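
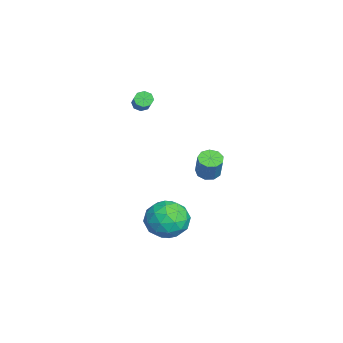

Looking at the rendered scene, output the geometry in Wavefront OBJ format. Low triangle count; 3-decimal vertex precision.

v -0.197 1.596 -2.086
v 0.632 2.062 -2.833
v 0.948 0.038 -1.787
v 1.777 0.504 -2.534
v 1.568 1.024 -1.463
v 0.86 1.987 -1.647
v 0.72 0.113 -2.973
v 0.012 1.076 -3.157
v 1.198 1.145 -3.381
v 1.723 1.709 -2.448
v -0.143 0.391 -2.172
v 0.382 0.955 -1.239
v 0.117 1.966 -2.485
v 1.463 0.134 -2.135
v 1.34 0.44 -1.505
v 1.827 0.714 -1.944
v 0.251 1.922 -1.789
v 0.739 2.196 -2.228
v 1.289 1.586 -1.423
v 0.841 -0.096 -2.392
v 1.329 0.178 -2.831
v -0.247 1.386 -2.676
v 0.24 1.66 -3.115
v 0.291 0.514 -3.197
v 0.937 1.701 -3.247
v 1.61 0.785 -3.071
v 0.989 0.555 -3.329
v 0.573 1.121 -3.437
v 1.245 2.032 -2.698
v 1.918 1.116 -2.523
v 1.795 1.422 -1.893
v 1.38 1.988 -2.002
v 1.578 1.493 -3.021
v -0.338 0.984 -2.097
v 0.335 0.068 -1.922
v 0.2 0.112 -2.618
v -0.215 0.678 -2.727
v -0.03 1.315 -1.549
v 0.643 0.399 -1.373
v 1.007 0.979 -1.183
v 0.591 1.545 -1.291
v 0.002 0.607 -1.599
v -3.558 -0.155 3.421
v -3.244 -0.19 3.034
v -2.148 -0.061 3.912
v -2.462 -0.025 4.299
v -3.345 0.171 3.108
v -2.249 0.301 3.985
v -3.572 0.342 3.365
v -2.476 0.471 4.242
v -3.79 0.221 3.655
v -2.694 0.351 4.533
v -3.872 -0.119 3.808
v -2.776 0.01 4.686
v -3.771 -0.481 3.735
v -2.675 -0.351 4.612
v -3.544 -0.651 3.478
v -2.448 -0.522 4.355
v -3.326 -0.531 3.187
v -2.23 -0.401 4.065
v 1.791 2.987 1.662
v 2.333 2.813 1.416
v 2.911 2.9 2.633
v 2.369 3.073 2.878
v 2.297 3.235 1.403
v 2.875 3.322 2.62
v 2.024 3.541 1.511
v 2.602 3.628 2.728
v 1.642 3.588 1.69
v 2.22 3.674 2.906
v 1.329 3.353 1.855
v 1.908 3.44 3.072
v 1.233 2.947 1.93
v 1.812 3.033 3.146
v 1.398 2.559 1.879
v 1.976 2.646 3.096
v 1.746 2.372 1.727
v 2.325 2.458 2.943
v 2.116 2.472 1.544
v 2.694 2.559 2.761
f 1 38 17
f 38 12 41
f 17 41 6
f 38 41 17
f 1 17 13
f 17 6 18
f 13 18 2
f 17 18 13
f 1 13 22
f 13 2 23
f 22 23 8
f 13 23 22
f 1 22 34
f 22 8 37
f 34 37 11
f 22 37 34
f 1 34 38
f 34 11 42
f 38 42 12
f 34 42 38
f 2 18 29
f 18 6 32
f 29 32 10
f 18 32 29
f 6 41 19
f 41 12 40
f 19 40 5
f 41 40 19
f 12 42 39
f 42 11 35
f 39 35 3
f 42 35 39
f 11 37 36
f 37 8 24
f 36 24 7
f 37 24 36
f 8 23 28
f 23 2 25
f 28 25 9
f 23 25 28
f 4 30 16
f 30 10 31
f 16 31 5
f 30 31 16
f 4 16 14
f 16 5 15
f 14 15 3
f 16 15 14
f 4 14 21
f 14 3 20
f 21 20 7
f 14 20 21
f 4 21 26
f 21 7 27
f 26 27 9
f 21 27 26
f 4 26 30
f 26 9 33
f 30 33 10
f 26 33 30
f 5 31 19
f 31 10 32
f 19 32 6
f 31 32 19
f 3 15 39
f 15 5 40
f 39 40 12
f 15 40 39
f 7 20 36
f 20 3 35
f 36 35 11
f 20 35 36
f 9 27 28
f 27 7 24
f 28 24 8
f 27 24 28
f 10 33 29
f 33 9 25
f 29 25 2
f 33 25 29
f 44 43 47
f 44 47 45
f 45 47 48
f 45 48 46
f 47 43 49
f 47 49 48
f 48 49 50
f 48 50 46
f 49 43 51
f 49 51 50
f 50 51 52
f 50 52 46
f 51 43 53
f 51 53 52
f 52 53 54
f 52 54 46
f 53 43 55
f 53 55 54
f 54 55 56
f 54 56 46
f 55 43 57
f 55 57 56
f 56 57 58
f 56 58 46
f 57 43 59
f 57 59 58
f 58 59 60
f 58 60 46
f 59 43 44
f 59 44 60
f 60 44 45
f 60 45 46
f 62 61 65
f 62 65 63
f 63 65 66
f 63 66 64
f 65 61 67
f 65 67 66
f 66 67 68
f 66 68 64
f 67 61 69
f 67 69 68
f 68 69 70
f 68 70 64
f 69 61 71
f 69 71 70
f 70 71 72
f 70 72 64
f 71 61 73
f 71 73 72
f 72 73 74
f 72 74 64
f 73 61 75
f 73 75 74
f 74 75 76
f 74 76 64
f 75 61 77
f 75 77 76
f 76 77 78
f 76 78 64
f 77 61 79
f 77 79 78
f 78 79 80
f 78 80 64
f 79 61 62
f 79 62 80
f 80 62 63
f 80 63 64



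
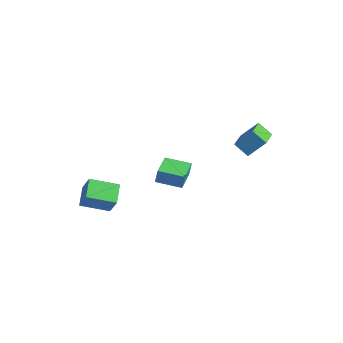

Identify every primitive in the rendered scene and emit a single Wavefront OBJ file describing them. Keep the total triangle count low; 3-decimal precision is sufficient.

v -0.383 0.394 -1.711
v -0.3 0.53 -0.764
v 0.972 1.319 -1.963
v 1.055 1.456 -1.016
v 0.685 -1.136 -1.584
v 0.768 -0.999 -0.637
v 2.04 -0.21 -1.836
v 2.123 -0.074 -0.889
v 3.482 2.61 1.461
v 4.124 3.454 2.551
v 2.379 4.19 0.888
v 3.021 5.034 1.977
v 4.319 2.926 0.723
v 4.961 3.77 1.812
v 3.216 4.506 0.149
v 3.858 5.35 1.239
v -2.34 -4.492 -3.743
v -1.541 -4.61 -2.456
v -3.229 -3.499 -3.1
v -2.43 -3.617 -1.812
v -1.19 -3.083 -4.328
v -0.391 -3.201 -3.04
v -2.079 -2.09 -3.684
v -1.28 -2.208 -2.397
f 2 4 1
f 5 2 1
f 1 4 3
f 3 5 1
f 2 8 4
f 6 2 5
f 6 8 2
f 4 8 3
f 7 5 3
f 3 8 7
f 7 6 5
f 8 6 7
f 10 12 9
f 13 10 9
f 9 12 11
f 11 13 9
f 10 16 12
f 14 10 13
f 14 16 10
f 12 16 11
f 15 13 11
f 11 16 15
f 15 14 13
f 16 14 15
f 18 20 17
f 21 18 17
f 17 20 19
f 19 21 17
f 18 24 20
f 22 18 21
f 22 24 18
f 20 24 19
f 23 21 19
f 19 24 23
f 23 22 21
f 24 22 23



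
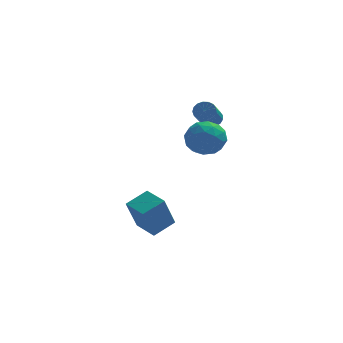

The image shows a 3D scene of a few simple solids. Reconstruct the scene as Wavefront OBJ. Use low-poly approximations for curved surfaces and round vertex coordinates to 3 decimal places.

v 0.514 1.601 3.272
v 1.479 1.915 3.647
v 1.141 -0.015 3.013
v 2.106 0.299 3.388
v 1.261 0.227 4.062
v 0.874 1.225 4.222
v 1.746 0.675 2.438
v 1.359 1.673 2.598
v 2.241 1.343 3.132
v 1.942 1.066 4.135
v 0.678 0.834 2.525
v 0.379 0.557 3.528
v 0.941 1.9 3.482
v 1.679 0 3.178
v 1.182 -0.042 3.574
v 1.75 0.142 3.794
v 0.585 1.494 3.82
v 1.153 1.679 4.04
v 1.025 0.687 4.284
v 1.467 0.221 2.62
v 2.035 0.406 2.84
v 0.87 1.758 2.866
v 1.438 1.942 3.086
v 1.595 1.213 2.376
v 1.957 1.748 3.4
v 2.326 0.799 3.248
v 2.114 1.019 2.69
v 1.886 1.606 2.784
v 1.781 1.586 3.99
v 2.149 0.636 3.838
v 1.653 0.593 4.233
v 1.425 1.18 4.327
v 2.229 1.249 3.687
v 0.471 1.264 2.822
v 0.839 0.314 2.67
v 1.195 0.72 2.333
v 0.967 1.307 2.427
v 0.294 1.101 3.412
v 0.663 0.152 3.26
v 0.734 0.294 3.876
v 0.506 0.881 3.97
v 0.391 0.651 2.973
v 1.625 3.79 3.39
v 1.82 4.111 3.845
v 1.471 2.851 4.884
v 1.275 2.53 4.43
v 1.546 4.175 3.83
v 1.197 2.915 4.87
v 1.289 4.151 3.715
v 0.94 2.891 4.754
v 1.109 4.044 3.525
v 0.76 2.784 4.564
v 1.048 3.879 3.304
v 0.699 2.619 4.344
v 1.118 3.693 3.103
v 0.769 2.434 4.143
v 1.305 3.53 2.968
v 0.955 2.27 4.007
v 1.564 3.426 2.93
v 1.215 2.167 3.969
v 1.838 3.406 2.997
v 1.489 2.146 4.036
v 2.063 3.473 3.154
v 1.713 2.214 4.193
v 2.187 3.613 3.365
v 1.838 2.353 4.404
v 2.182 3.794 3.582
v 1.833 2.534 4.622
v 2.05 3.973 3.756
v 1.701 2.714 4.795
v -1.981 1.84 -3.046
v -2.49 1.233 -1.254
v -0.967 2.556 -2.515
v -1.477 1.949 -0.723
v -1.143 0.751 -3.177
v -1.653 0.144 -1.385
v -0.13 1.467 -2.646
v -0.639 0.86 -0.854
f 1 38 17
f 38 12 41
f 17 41 6
f 38 41 17
f 1 17 13
f 17 6 18
f 13 18 2
f 17 18 13
f 1 13 22
f 13 2 23
f 22 23 8
f 13 23 22
f 1 22 34
f 22 8 37
f 34 37 11
f 22 37 34
f 1 34 38
f 34 11 42
f 38 42 12
f 34 42 38
f 2 18 29
f 18 6 32
f 29 32 10
f 18 32 29
f 6 41 19
f 41 12 40
f 19 40 5
f 41 40 19
f 12 42 39
f 42 11 35
f 39 35 3
f 42 35 39
f 11 37 36
f 37 8 24
f 36 24 7
f 37 24 36
f 8 23 28
f 23 2 25
f 28 25 9
f 23 25 28
f 4 30 16
f 30 10 31
f 16 31 5
f 30 31 16
f 4 16 14
f 16 5 15
f 14 15 3
f 16 15 14
f 4 14 21
f 14 3 20
f 21 20 7
f 14 20 21
f 4 21 26
f 21 7 27
f 26 27 9
f 21 27 26
f 4 26 30
f 26 9 33
f 30 33 10
f 26 33 30
f 5 31 19
f 31 10 32
f 19 32 6
f 31 32 19
f 3 15 39
f 15 5 40
f 39 40 12
f 15 40 39
f 7 20 36
f 20 3 35
f 36 35 11
f 20 35 36
f 9 27 28
f 27 7 24
f 28 24 8
f 27 24 28
f 10 33 29
f 33 9 25
f 29 25 2
f 33 25 29
f 44 43 47
f 44 47 45
f 45 47 48
f 45 48 46
f 47 43 49
f 47 49 48
f 48 49 50
f 48 50 46
f 49 43 51
f 49 51 50
f 50 51 52
f 50 52 46
f 51 43 53
f 51 53 52
f 52 53 54
f 52 54 46
f 53 43 55
f 53 55 54
f 54 55 56
f 54 56 46
f 55 43 57
f 55 57 56
f 56 57 58
f 56 58 46
f 57 43 59
f 57 59 58
f 58 59 60
f 58 60 46
f 59 43 61
f 59 61 60
f 60 61 62
f 60 62 46
f 61 43 63
f 61 63 62
f 62 63 64
f 62 64 46
f 63 43 65
f 63 65 64
f 64 65 66
f 64 66 46
f 65 43 67
f 65 67 66
f 66 67 68
f 66 68 46
f 67 43 69
f 67 69 68
f 68 69 70
f 68 70 46
f 69 43 44
f 69 44 70
f 70 44 45
f 70 45 46
f 72 74 71
f 75 72 71
f 71 74 73
f 73 75 71
f 72 78 74
f 76 72 75
f 76 78 72
f 74 78 73
f 77 75 73
f 73 78 77
f 77 76 75
f 78 76 77



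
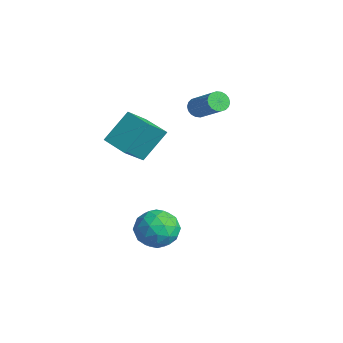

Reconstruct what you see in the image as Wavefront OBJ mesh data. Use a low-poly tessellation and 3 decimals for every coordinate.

v 1.504 -1.049 -1.58
v 2.159 -0.244 -2.261
v 2.341 -2.576 -2.579
v 2.996 -1.771 -3.26
v 3.252 -1.916 -2.055
v 2.734 -0.972 -1.437
v 1.766 -1.848 -3.403
v 1.248 -0.904 -2.785
v 2.32 -0.738 -3.387
v 3.239 -0.78 -2.554
v 1.261 -2.04 -2.286
v 2.18 -2.082 -1.453
v 1.758 -0.513 -1.833
v 2.742 -2.307 -3.007
v 2.892 -2.392 -2.299
v 3.277 -1.919 -2.699
v 2.096 -0.94 -1.348
v 2.481 -0.467 -1.749
v 3.123 -1.45 -1.628
v 2.019 -2.353 -3.091
v 2.404 -1.88 -3.492
v 1.223 -0.901 -2.141
v 1.608 -0.428 -2.541
v 1.377 -1.37 -3.212
v 2.238 -0.33 -2.895
v 2.73 -1.227 -3.483
v 2.007 -1.272 -3.566
v 1.702 -0.718 -3.203
v 2.777 -0.355 -2.405
v 3.269 -1.252 -2.993
v 3.42 -1.337 -2.284
v 3.116 -0.782 -1.921
v 2.872 -0.645 -3.068
v 1.231 -1.568 -1.847
v 1.723 -2.465 -2.435
v 1.384 -2.038 -2.919
v 1.08 -1.483 -2.556
v 1.77 -1.593 -1.357
v 2.262 -2.49 -1.945
v 2.798 -2.102 -1.637
v 2.493 -1.548 -1.274
v 1.628 -2.175 -1.772
v -1.652 3.018 2.991
v -1.305 3.221 2.494
v 0.42 3.446 3.791
v 0.072 3.242 4.289
v -1.414 3.463 2.598
v 0.31 3.687 3.895
v -1.571 3.616 2.78
v 0.154 3.841 4.077
v -1.744 3.651 3.003
v -0.019 3.875 4.301
v -1.899 3.561 3.225
v -0.174 3.785 4.522
v -2.005 3.362 3.4
v -0.28 3.587 4.697
v -2.041 3.096 3.494
v -0.316 3.32 4.791
v -2 2.814 3.489
v -0.275 3.039 4.786
v -1.89 2.573 3.385
v -0.166 2.797 4.682
v -1.734 2.419 3.203
v -0.009 2.644 4.5
v -1.561 2.385 2.979
v 0.164 2.609 4.277
v -1.406 2.475 2.758
v 0.319 2.699 4.055
v -1.3 2.673 2.583
v 0.425 2.898 3.88
v -1.264 2.94 2.489
v 0.461 3.164 3.786
v -1.012 -1.619 1.742
v -0.501 -2.892 2.939
v -1.143 -0.218 3.288
v -0.632 -1.491 4.484
v 0.492 -1.229 1.516
v 1.003 -2.502 2.712
v 0.361 0.172 3.061
v 0.872 -1.101 4.258
f 1 38 17
f 38 12 41
f 17 41 6
f 38 41 17
f 1 17 13
f 17 6 18
f 13 18 2
f 17 18 13
f 1 13 22
f 13 2 23
f 22 23 8
f 13 23 22
f 1 22 34
f 22 8 37
f 34 37 11
f 22 37 34
f 1 34 38
f 34 11 42
f 38 42 12
f 34 42 38
f 2 18 29
f 18 6 32
f 29 32 10
f 18 32 29
f 6 41 19
f 41 12 40
f 19 40 5
f 41 40 19
f 12 42 39
f 42 11 35
f 39 35 3
f 42 35 39
f 11 37 36
f 37 8 24
f 36 24 7
f 37 24 36
f 8 23 28
f 23 2 25
f 28 25 9
f 23 25 28
f 4 30 16
f 30 10 31
f 16 31 5
f 30 31 16
f 4 16 14
f 16 5 15
f 14 15 3
f 16 15 14
f 4 14 21
f 14 3 20
f 21 20 7
f 14 20 21
f 4 21 26
f 21 7 27
f 26 27 9
f 21 27 26
f 4 26 30
f 26 9 33
f 30 33 10
f 26 33 30
f 5 31 19
f 31 10 32
f 19 32 6
f 31 32 19
f 3 15 39
f 15 5 40
f 39 40 12
f 15 40 39
f 7 20 36
f 20 3 35
f 36 35 11
f 20 35 36
f 9 27 28
f 27 7 24
f 28 24 8
f 27 24 28
f 10 33 29
f 33 9 25
f 29 25 2
f 33 25 29
f 44 43 47
f 44 47 45
f 45 47 48
f 45 48 46
f 47 43 49
f 47 49 48
f 48 49 50
f 48 50 46
f 49 43 51
f 49 51 50
f 50 51 52
f 50 52 46
f 51 43 53
f 51 53 52
f 52 53 54
f 52 54 46
f 53 43 55
f 53 55 54
f 54 55 56
f 54 56 46
f 55 43 57
f 55 57 56
f 56 57 58
f 56 58 46
f 57 43 59
f 57 59 58
f 58 59 60
f 58 60 46
f 59 43 61
f 59 61 60
f 60 61 62
f 60 62 46
f 61 43 63
f 61 63 62
f 62 63 64
f 62 64 46
f 63 43 65
f 63 65 64
f 64 65 66
f 64 66 46
f 65 43 67
f 65 67 66
f 66 67 68
f 66 68 46
f 67 43 69
f 67 69 68
f 68 69 70
f 68 70 46
f 69 43 71
f 69 71 70
f 70 71 72
f 70 72 46
f 71 43 44
f 71 44 72
f 72 44 45
f 72 45 46
f 74 76 73
f 77 74 73
f 73 76 75
f 75 77 73
f 74 80 76
f 78 74 77
f 78 80 74
f 76 80 75
f 79 77 75
f 75 80 79
f 79 78 77
f 80 78 79



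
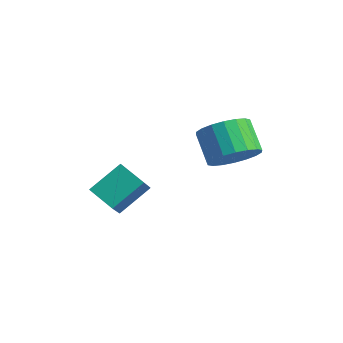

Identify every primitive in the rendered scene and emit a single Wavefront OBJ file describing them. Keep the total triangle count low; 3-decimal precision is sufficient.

v 1.607 2.689 1.126
v 2.182 2.655 1.779
v 1.307 2.977 2.566
v 0.733 3.011 1.914
v 2.209 3.022 1.659
v 1.334 3.344 2.446
v 2.117 3.323 1.434
v 1.243 3.645 2.221
v 1.924 3.499 1.148
v 1.05 3.821 1.935
v 1.669 3.514 0.857
v 0.794 3.836 1.644
v 1.401 3.366 0.62
v 0.526 3.688 1.407
v 1.174 3.083 0.483
v 0.299 3.405 1.27
v 1.033 2.723 0.474
v 0.158 3.045 1.261
v 1.006 2.356 0.594
v 0.131 2.678 1.381
v 1.097 2.055 0.819
v 0.223 2.377 1.606
v 1.29 1.879 1.105
v 0.416 2.201 1.892
v 1.546 1.864 1.396
v 0.671 2.186 2.183
v 1.814 2.012 1.633
v 0.939 2.334 2.42
v 2.041 2.295 1.77
v 1.166 2.617 2.557
v -2.374 0.267 -1.307
v -2.168 1.381 -0.519
v -2.849 0.948 -2.145
v -2.643 2.062 -1.357
v -1.417 0.398 -1.743
v -1.211 1.512 -0.955
v -1.892 1.079 -2.581
v -1.686 2.193 -1.793
f 2 1 5
f 2 5 3
f 3 5 6
f 3 6 4
f 5 1 7
f 5 7 6
f 6 7 8
f 6 8 4
f 7 1 9
f 7 9 8
f 8 9 10
f 8 10 4
f 9 1 11
f 9 11 10
f 10 11 12
f 10 12 4
f 11 1 13
f 11 13 12
f 12 13 14
f 12 14 4
f 13 1 15
f 13 15 14
f 14 15 16
f 14 16 4
f 15 1 17
f 15 17 16
f 16 17 18
f 16 18 4
f 17 1 19
f 17 19 18
f 18 19 20
f 18 20 4
f 19 1 21
f 19 21 20
f 20 21 22
f 20 22 4
f 21 1 23
f 21 23 22
f 22 23 24
f 22 24 4
f 23 1 25
f 23 25 24
f 24 25 26
f 24 26 4
f 25 1 27
f 25 27 26
f 26 27 28
f 26 28 4
f 27 1 29
f 27 29 28
f 28 29 30
f 28 30 4
f 29 1 2
f 29 2 30
f 30 2 3
f 30 3 4
f 32 34 31
f 35 32 31
f 31 34 33
f 33 35 31
f 32 38 34
f 36 32 35
f 36 38 32
f 34 38 33
f 37 35 33
f 33 38 37
f 37 36 35
f 38 36 37



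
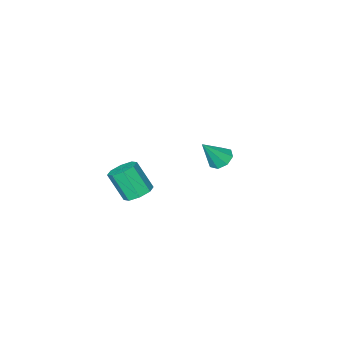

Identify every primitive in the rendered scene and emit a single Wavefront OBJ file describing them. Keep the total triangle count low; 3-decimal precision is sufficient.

v 3.493 2.957 -1.058
v 4.317 2.673 -1.435
v 4.752 1.659 0.281
v 3.927 1.943 0.658
v 4.377 3.303 -1.078
v 4.812 2.289 0.638
v 3.919 3.731 -0.709
v 4.354 2.717 1.007
v 3.211 3.705 -0.544
v 3.646 2.691 1.171
v 2.668 3.241 -0.681
v 3.103 2.227 1.035
v 2.608 2.611 -1.038
v 3.043 1.597 0.678
v 3.066 2.183 -1.407
v 3.501 1.169 0.309
v 3.774 2.209 -1.571
v 4.209 1.195 0.144
v -4.249 0.27 -2.892
v -3.842 -0.423 -3.295
v -3.031 0.03 -1.248
v -3.537 0.178 -3.434
v -3.649 0.834 -3.255
v -4.113 1.159 -2.863
v -4.657 0.964 -2.488
v -4.962 0.362 -2.35
v -4.85 -0.293 -2.529
v -4.386 -0.619 -2.92
f 2 1 5
f 2 5 3
f 3 5 6
f 3 6 4
f 5 1 7
f 5 7 6
f 6 7 8
f 6 8 4
f 7 1 9
f 7 9 8
f 8 9 10
f 8 10 4
f 9 1 11
f 9 11 10
f 10 11 12
f 10 12 4
f 11 1 13
f 11 13 12
f 12 13 14
f 12 14 4
f 13 1 15
f 13 15 14
f 14 15 16
f 14 16 4
f 15 1 17
f 15 17 16
f 16 17 18
f 16 18 4
f 17 1 2
f 17 2 18
f 18 2 3
f 18 3 4
f 20 19 22
f 20 22 21
f 22 19 23
f 22 23 21
f 23 19 24
f 23 24 21
f 24 19 25
f 24 25 21
f 25 19 26
f 25 26 21
f 26 19 27
f 26 27 21
f 27 19 28
f 27 28 21
f 28 19 20
f 28 20 21



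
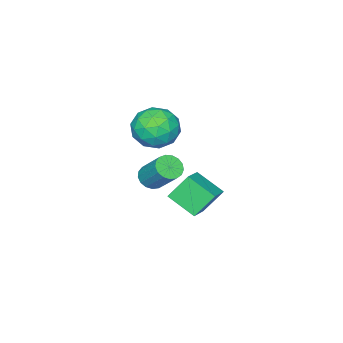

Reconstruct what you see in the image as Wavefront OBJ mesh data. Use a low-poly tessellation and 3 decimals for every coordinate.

v 1.988 0.833 0.059
v 3.143 1.3 0.579
v 1.789 2.178 -0.706
v 2.944 2.645 -0.186
v 2.716 0.295 -1.074
v 3.871 0.762 -0.554
v 2.517 1.64 -1.839
v 3.672 2.107 -1.319
v 1.053 -2.66 -2.315
v 1.46 -2.268 -2.746
v 1.673 -1.007 -1.395
v 1.267 -1.4 -0.965
v 1.145 -2.153 -2.803
v 1.358 -0.892 -1.452
v 0.81 -2.154 -2.749
v 1.023 -0.893 -1.398
v 0.53 -2.271 -2.596
v 0.743 -1.011 -1.245
v 0.37 -2.477 -2.378
v 0.584 -1.217 -1.027
v 0.367 -2.726 -2.146
v 0.58 -1.465 -0.795
v 0.521 -2.959 -1.953
v 0.734 -1.698 -0.602
v 0.797 -3.124 -1.843
v 1.01 -1.863 -0.492
v 1.132 -3.182 -1.841
v 1.345 -1.922 -0.49
v 1.448 -3.121 -1.948
v 1.662 -1.861 -0.597
v 1.675 -2.955 -2.139
v 1.888 -1.694 -0.788
v 1.759 -2.721 -2.37
v 1.972 -1.46 -1.019
v 1.681 -2.473 -2.589
v 1.894 -1.212 -1.238
v -1.001 -3.139 0.713
v -0.574 -2.535 -0.297
v -0.206 -4.865 0.017
v 0.221 -4.261 -0.993
v 0.72 -4.031 0.131
v 0.229 -2.964 0.561
v -1.009 -4.436 -0.841
v -1.5 -3.369 -0.411
v -0.58 -3.337 -1.257
v 0.489 -3.087 -0.657
v -1.269 -4.313 0.377
v -0.2 -4.063 0.977
v -0.857 -2.685 0.269
v 0.077 -4.715 -0.549
v 0.371 -4.58 0.111
v 0.622 -4.225 -0.482
v -0.385 -2.938 0.774
v -0.135 -2.583 0.18
v 0.627 -3.462 0.431
v -0.645 -4.817 -0.46
v -0.395 -4.462 -1.054
v -1.402 -3.175 0.202
v -1.151 -2.82 -0.391
v -1.407 -3.938 -0.711
v -0.61 -2.802 -0.889
v -0.143 -3.816 -1.298
v -0.865 -3.919 -1.209
v -1.154 -3.292 -0.956
v 0.018 -2.655 -0.536
v 0.486 -3.67 -0.945
v 0.78 -3.534 -0.285
v 0.491 -2.907 -0.032
v 0.015 -3.126 -1.1
v -1.266 -3.73 0.665
v -0.798 -4.745 0.256
v -1.271 -4.493 -0.248
v -1.56 -3.866 0.005
v -0.637 -3.584 1.018
v -0.17 -4.598 0.609
v 0.374 -4.108 0.676
v 0.085 -3.481 0.929
v -0.795 -4.274 0.82
f 2 4 1
f 5 2 1
f 1 4 3
f 3 5 1
f 2 8 4
f 6 2 5
f 6 8 2
f 4 8 3
f 7 5 3
f 3 8 7
f 7 6 5
f 8 6 7
f 10 9 13
f 10 13 11
f 11 13 14
f 11 14 12
f 13 9 15
f 13 15 14
f 14 15 16
f 14 16 12
f 15 9 17
f 15 17 16
f 16 17 18
f 16 18 12
f 17 9 19
f 17 19 18
f 18 19 20
f 18 20 12
f 19 9 21
f 19 21 20
f 20 21 22
f 20 22 12
f 21 9 23
f 21 23 22
f 22 23 24
f 22 24 12
f 23 9 25
f 23 25 24
f 24 25 26
f 24 26 12
f 25 9 27
f 25 27 26
f 26 27 28
f 26 28 12
f 27 9 29
f 27 29 28
f 28 29 30
f 28 30 12
f 29 9 31
f 29 31 30
f 30 31 32
f 30 32 12
f 31 9 33
f 31 33 32
f 32 33 34
f 32 34 12
f 33 9 35
f 33 35 34
f 34 35 36
f 34 36 12
f 35 9 10
f 35 10 36
f 36 10 11
f 36 11 12
f 37 74 53
f 74 48 77
f 53 77 42
f 74 77 53
f 37 53 49
f 53 42 54
f 49 54 38
f 53 54 49
f 37 49 58
f 49 38 59
f 58 59 44
f 49 59 58
f 37 58 70
f 58 44 73
f 70 73 47
f 58 73 70
f 37 70 74
f 70 47 78
f 74 78 48
f 70 78 74
f 38 54 65
f 54 42 68
f 65 68 46
f 54 68 65
f 42 77 55
f 77 48 76
f 55 76 41
f 77 76 55
f 48 78 75
f 78 47 71
f 75 71 39
f 78 71 75
f 47 73 72
f 73 44 60
f 72 60 43
f 73 60 72
f 44 59 64
f 59 38 61
f 64 61 45
f 59 61 64
f 40 66 52
f 66 46 67
f 52 67 41
f 66 67 52
f 40 52 50
f 52 41 51
f 50 51 39
f 52 51 50
f 40 50 57
f 50 39 56
f 57 56 43
f 50 56 57
f 40 57 62
f 57 43 63
f 62 63 45
f 57 63 62
f 40 62 66
f 62 45 69
f 66 69 46
f 62 69 66
f 41 67 55
f 67 46 68
f 55 68 42
f 67 68 55
f 39 51 75
f 51 41 76
f 75 76 48
f 51 76 75
f 43 56 72
f 56 39 71
f 72 71 47
f 56 71 72
f 45 63 64
f 63 43 60
f 64 60 44
f 63 60 64
f 46 69 65
f 69 45 61
f 65 61 38
f 69 61 65



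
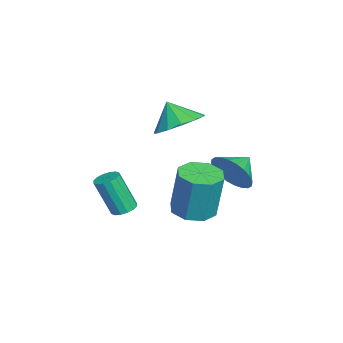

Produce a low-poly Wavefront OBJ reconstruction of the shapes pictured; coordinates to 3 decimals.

v -1.727 0.046 1.843
v -1.041 -0.753 1.723
v -2.153 -0.466 2.817
v -0.765 -0.343 2.058
v -0.795 0.19 2.325
v -1.121 0.678 2.439
v -1.639 0.965 2.363
v -2.185 0.96 2.122
v -2.587 0.664 1.792
v -2.715 0.173 1.479
v -2.53 -0.359 1.28
v -2.09 -0.763 1.261
v -1.535 -0.91 1.426
v -0.562 0.616 -2.062
v 0.233 1.041 -2.184
v 0.397 1.329 -0.121
v -0.398 0.904 0.002
v -0.308 1.478 -2.202
v -0.145 1.767 -0.139
v -0.998 1.41 -2.138
v -0.835 1.699 -0.075
v -1.433 0.877 -2.029
v -1.269 1.166 0.034
v -1.357 0.191 -1.939
v -1.193 0.479 0.124
v -0.815 -0.247 -1.921
v -0.652 0.042 0.142
v -0.125 -0.179 -1.985
v 0.038 0.11 0.078
v 0.309 0.354 -2.094
v 0.473 0.643 -0.031
v -2.706 1.986 -1.313
v -2.147 2.189 -0.509
v -3.534 2.654 -0.907
v -2.037 2.474 -0.753
v -2.028 2.684 -1.081
v -2.123 2.788 -1.445
v -2.307 2.77 -1.789
v -2.551 2.632 -2.061
v -2.819 2.396 -2.218
v -3.069 2.098 -2.238
v -3.264 1.782 -2.117
v -3.375 1.498 -1.874
v -3.383 1.288 -1.546
v -3.288 1.184 -1.182
v -3.105 1.202 -0.838
v -2.86 1.339 -0.566
v -2.593 1.575 -0.409
v -2.342 1.874 -0.389
v 2.141 -1.736 -0.401
v 2.612 -1.569 -0.301
v 2.511 -2.197 1.222
v 2.039 -2.364 1.121
v 2.452 -1.371 -0.23
v 2.351 -1.999 1.293
v 2.21 -1.27 -0.205
v 2.108 -1.899 1.318
v 1.948 -1.295 -0.232
v 1.847 -1.923 1.29
v 1.738 -1.438 -0.305
v 1.637 -2.066 1.218
v 1.636 -1.66 -0.404
v 1.535 -2.288 1.119
v 1.669 -1.903 -0.502
v 1.568 -2.531 1.021
v 1.829 -2.101 -0.573
v 1.728 -2.729 0.95
v 2.072 -2.201 -0.598
v 1.97 -2.83 0.925
v 2.333 -2.177 -0.57
v 2.232 -2.805 0.952
v 2.543 -2.034 -0.498
v 2.442 -2.662 1.025
v 2.645 -1.812 -0.399
v 2.544 -2.44 1.124
f 2 1 4
f 2 4 3
f 4 1 5
f 4 5 3
f 5 1 6
f 5 6 3
f 6 1 7
f 6 7 3
f 7 1 8
f 7 8 3
f 8 1 9
f 8 9 3
f 9 1 10
f 9 10 3
f 10 1 11
f 10 11 3
f 11 1 12
f 11 12 3
f 12 1 13
f 12 13 3
f 13 1 2
f 13 2 3
f 15 14 18
f 15 18 16
f 16 18 19
f 16 19 17
f 18 14 20
f 18 20 19
f 19 20 21
f 19 21 17
f 20 14 22
f 20 22 21
f 21 22 23
f 21 23 17
f 22 14 24
f 22 24 23
f 23 24 25
f 23 25 17
f 24 14 26
f 24 26 25
f 25 26 27
f 25 27 17
f 26 14 28
f 26 28 27
f 27 28 29
f 27 29 17
f 28 14 30
f 28 30 29
f 29 30 31
f 29 31 17
f 30 14 15
f 30 15 31
f 31 15 16
f 31 16 17
f 33 32 35
f 33 35 34
f 35 32 36
f 35 36 34
f 36 32 37
f 36 37 34
f 37 32 38
f 37 38 34
f 38 32 39
f 38 39 34
f 39 32 40
f 39 40 34
f 40 32 41
f 40 41 34
f 41 32 42
f 41 42 34
f 42 32 43
f 42 43 34
f 43 32 44
f 43 44 34
f 44 32 45
f 44 45 34
f 45 32 46
f 45 46 34
f 46 32 47
f 46 47 34
f 47 32 48
f 47 48 34
f 48 32 49
f 48 49 34
f 49 32 33
f 49 33 34
f 51 50 54
f 51 54 52
f 52 54 55
f 52 55 53
f 54 50 56
f 54 56 55
f 55 56 57
f 55 57 53
f 56 50 58
f 56 58 57
f 57 58 59
f 57 59 53
f 58 50 60
f 58 60 59
f 59 60 61
f 59 61 53
f 60 50 62
f 60 62 61
f 61 62 63
f 61 63 53
f 62 50 64
f 62 64 63
f 63 64 65
f 63 65 53
f 64 50 66
f 64 66 65
f 65 66 67
f 65 67 53
f 66 50 68
f 66 68 67
f 67 68 69
f 67 69 53
f 68 50 70
f 68 70 69
f 69 70 71
f 69 71 53
f 70 50 72
f 70 72 71
f 71 72 73
f 71 73 53
f 72 50 74
f 72 74 73
f 73 74 75
f 73 75 53
f 74 50 51
f 74 51 75
f 75 51 52
f 75 52 53



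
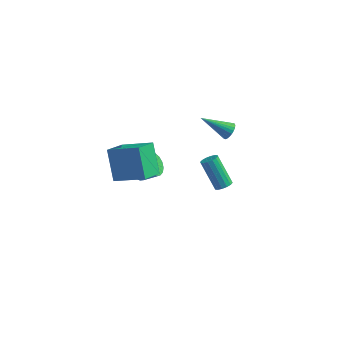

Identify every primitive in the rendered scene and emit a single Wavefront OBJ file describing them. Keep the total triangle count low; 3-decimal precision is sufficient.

v -3.981 -1.078 0.51
v -3.649 -0.716 -0.03
v -2.788 -0.58 0.59
v -3.119 -0.942 1.13
v -3.817 -0.466 0.148
v -2.955 -0.33 0.768
v -4.022 -0.356 0.409
v -3.16 -0.22 1.028
v -4.217 -0.412 0.693
v -3.356 -0.276 1.313
v -4.359 -0.621 0.935
v -3.497 -0.484 1.555
v -4.414 -0.934 1.08
v -3.552 -0.797 1.7
v -4.369 -1.28 1.094
v -3.508 -1.144 1.714
v -4.236 -1.58 0.975
v -3.374 -1.444 1.595
v -4.044 -1.765 0.749
v -3.183 -1.629 1.369
v -3.838 -1.793 0.468
v -2.976 -1.656 1.088
v -3.664 -1.657 0.197
v -2.803 -1.52 0.817
v -3.563 -1.388 -0.002
v -2.702 -1.252 0.618
v -3.558 -1.049 -0.084
v -2.696 -0.912 0.536
v -0.768 3.127 -4.035
v -0.335 3.326 -3.805
v -1.378 3.853 -2.295
v -1.812 3.653 -2.525
v -0.44 3.534 -3.95
v -1.483 4.06 -2.44
v -0.633 3.633 -4.118
v -1.676 4.159 -2.607
v -0.863 3.596 -4.264
v -1.906 4.122 -2.753
v -1.067 3.433 -4.348
v -2.11 3.959 -2.837
v -1.191 3.188 -4.349
v -2.235 3.715 -2.838
v -1.202 2.927 -4.265
v -2.245 3.454 -2.755
v -1.097 2.72 -4.12
v -2.14 3.246 -2.61
v -0.904 2.621 -3.953
v -1.947 3.147 -2.442
v -0.674 2.658 -3.807
v -1.717 3.184 -2.296
v -0.47 2.821 -3.723
v -1.513 3.347 -2.212
v -0.345 3.065 -3.722
v -1.389 3.592 -2.211
v -0.168 2.094 2.138
v 0.148 1.868 2.513
v -1.612 1.706 3.122
v 0.141 2.068 2.58
v 0.086 2.271 2.58
v -0.008 2.448 2.512
v -0.125 2.57 2.388
v -0.25 2.62 2.225
v -0.362 2.59 2.049
v -0.444 2.484 1.887
v -0.485 2.319 1.762
v -0.477 2.12 1.695
v -0.422 1.916 1.695
v -0.329 1.74 1.763
v -0.211 1.617 1.887
v -0.087 1.567 2.05
v 0.025 1.597 2.226
v 0.108 1.703 2.388
v -4.941 -2.814 3.526
v -3.235 -2.817 4.363
v -4.637 -1.628 2.911
v -2.931 -1.631 3.749
v -4.229 -3.749 2.071
v -2.523 -3.752 2.909
v -3.925 -2.563 1.457
v -2.219 -2.566 2.294
f 2 1 5
f 2 5 3
f 3 5 6
f 3 6 4
f 5 1 7
f 5 7 6
f 6 7 8
f 6 8 4
f 7 1 9
f 7 9 8
f 8 9 10
f 8 10 4
f 9 1 11
f 9 11 10
f 10 11 12
f 10 12 4
f 11 1 13
f 11 13 12
f 12 13 14
f 12 14 4
f 13 1 15
f 13 15 14
f 14 15 16
f 14 16 4
f 15 1 17
f 15 17 16
f 16 17 18
f 16 18 4
f 17 1 19
f 17 19 18
f 18 19 20
f 18 20 4
f 19 1 21
f 19 21 20
f 20 21 22
f 20 22 4
f 21 1 23
f 21 23 22
f 22 23 24
f 22 24 4
f 23 1 25
f 23 25 24
f 24 25 26
f 24 26 4
f 25 1 27
f 25 27 26
f 26 27 28
f 26 28 4
f 27 1 2
f 27 2 28
f 28 2 3
f 28 3 4
f 30 29 33
f 30 33 31
f 31 33 34
f 31 34 32
f 33 29 35
f 33 35 34
f 34 35 36
f 34 36 32
f 35 29 37
f 35 37 36
f 36 37 38
f 36 38 32
f 37 29 39
f 37 39 38
f 38 39 40
f 38 40 32
f 39 29 41
f 39 41 40
f 40 41 42
f 40 42 32
f 41 29 43
f 41 43 42
f 42 43 44
f 42 44 32
f 43 29 45
f 43 45 44
f 44 45 46
f 44 46 32
f 45 29 47
f 45 47 46
f 46 47 48
f 46 48 32
f 47 29 49
f 47 49 48
f 48 49 50
f 48 50 32
f 49 29 51
f 49 51 50
f 50 51 52
f 50 52 32
f 51 29 53
f 51 53 52
f 52 53 54
f 52 54 32
f 53 29 30
f 53 30 54
f 54 30 31
f 54 31 32
f 56 55 58
f 56 58 57
f 58 55 59
f 58 59 57
f 59 55 60
f 59 60 57
f 60 55 61
f 60 61 57
f 61 55 62
f 61 62 57
f 62 55 63
f 62 63 57
f 63 55 64
f 63 64 57
f 64 55 65
f 64 65 57
f 65 55 66
f 65 66 57
f 66 55 67
f 66 67 57
f 67 55 68
f 67 68 57
f 68 55 69
f 68 69 57
f 69 55 70
f 69 70 57
f 70 55 71
f 70 71 57
f 71 55 72
f 71 72 57
f 72 55 56
f 72 56 57
f 74 76 73
f 77 74 73
f 73 76 75
f 75 77 73
f 74 80 76
f 78 74 77
f 78 80 74
f 76 80 75
f 79 77 75
f 75 80 79
f 79 78 77
f 80 78 79



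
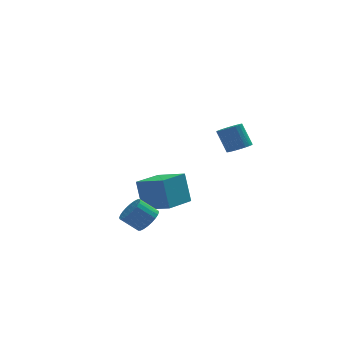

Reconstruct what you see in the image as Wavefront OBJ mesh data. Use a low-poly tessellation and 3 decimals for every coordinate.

v 2.146 -4.152 2.98
v 2.642 -3.673 2.966
v 2.19 -3.169 4.226
v 1.694 -3.648 4.24
v 2.441 -3.544 2.843
v 1.989 -3.04 4.102
v 2.195 -3.507 2.74
v 1.743 -3.003 3.999
v 1.941 -3.569 2.673
v 1.489 -3.065 3.933
v 1.719 -3.719 2.654
v 1.267 -3.215 3.913
v 1.562 -3.936 2.684
v 1.11 -3.432 3.943
v 1.493 -4.185 2.759
v 1.041 -3.681 4.019
v 1.524 -4.429 2.868
v 1.072 -3.925 4.128
v 1.65 -4.631 2.994
v 1.198 -4.127 4.254
v 1.851 -4.76 3.118
v 1.399 -4.256 4.377
v 2.097 -4.797 3.221
v 1.645 -4.293 4.48
v 2.351 -4.735 3.287
v 1.899 -4.231 4.547
v 2.573 -4.585 3.307
v 2.121 -4.081 4.566
v 2.73 -4.368 3.277
v 2.278 -3.864 4.536
v 2.799 -4.119 3.201
v 2.347 -3.615 4.461
v 2.768 -3.875 3.092
v 2.316 -3.371 4.352
v -0.711 0.736 -3.313
v -0.981 1.262 -1.465
v -2.023 1.843 -3.82
v -2.293 2.369 -1.972
v 0.673 2.271 -3.548
v 0.403 2.797 -1.7
v -0.639 3.378 -4.055
v -0.909 3.904 -2.207
v -2.402 -3.793 -1.974
v -1.944 -3.278 -1.549
v -2.86 -3.131 -0.741
v -3.318 -3.647 -1.166
v -2.089 -3.081 -1.749
v -3.005 -2.934 -0.941
v -2.282 -2.993 -1.983
v -3.197 -2.846 -1.175
v -2.492 -3.026 -2.216
v -3.408 -2.879 -1.408
v -2.69 -3.176 -2.412
v -3.605 -3.029 -1.604
v -2.843 -3.42 -2.542
v -3.759 -3.273 -1.734
v -2.929 -3.721 -2.585
v -3.845 -3.574 -1.777
v -2.935 -4.033 -2.535
v -3.851 -3.886 -1.727
v -2.86 -4.309 -2.399
v -3.776 -4.162 -1.591
v -2.715 -4.506 -2.199
v -3.631 -4.359 -1.391
v -2.523 -4.594 -1.965
v -3.438 -4.447 -1.157
v -2.312 -4.561 -1.732
v -3.228 -4.414 -0.924
v -2.115 -4.411 -1.536
v -3.03 -4.264 -0.728
v -1.961 -4.167 -1.406
v -2.877 -4.02 -0.598
v -1.875 -3.866 -1.363
v -2.791 -3.719 -0.555
v -1.869 -3.554 -1.413
v -2.785 -3.407 -0.605
f 2 1 5
f 2 5 3
f 3 5 6
f 3 6 4
f 5 1 7
f 5 7 6
f 6 7 8
f 6 8 4
f 7 1 9
f 7 9 8
f 8 9 10
f 8 10 4
f 9 1 11
f 9 11 10
f 10 11 12
f 10 12 4
f 11 1 13
f 11 13 12
f 12 13 14
f 12 14 4
f 13 1 15
f 13 15 14
f 14 15 16
f 14 16 4
f 15 1 17
f 15 17 16
f 16 17 18
f 16 18 4
f 17 1 19
f 17 19 18
f 18 19 20
f 18 20 4
f 19 1 21
f 19 21 20
f 20 21 22
f 20 22 4
f 21 1 23
f 21 23 22
f 22 23 24
f 22 24 4
f 23 1 25
f 23 25 24
f 24 25 26
f 24 26 4
f 25 1 27
f 25 27 26
f 26 27 28
f 26 28 4
f 27 1 29
f 27 29 28
f 28 29 30
f 28 30 4
f 29 1 31
f 29 31 30
f 30 31 32
f 30 32 4
f 31 1 33
f 31 33 32
f 32 33 34
f 32 34 4
f 33 1 2
f 33 2 34
f 34 2 3
f 34 3 4
f 36 38 35
f 39 36 35
f 35 38 37
f 37 39 35
f 36 42 38
f 40 36 39
f 40 42 36
f 38 42 37
f 41 39 37
f 37 42 41
f 41 40 39
f 42 40 41
f 44 43 47
f 44 47 45
f 45 47 48
f 45 48 46
f 47 43 49
f 47 49 48
f 48 49 50
f 48 50 46
f 49 43 51
f 49 51 50
f 50 51 52
f 50 52 46
f 51 43 53
f 51 53 52
f 52 53 54
f 52 54 46
f 53 43 55
f 53 55 54
f 54 55 56
f 54 56 46
f 55 43 57
f 55 57 56
f 56 57 58
f 56 58 46
f 57 43 59
f 57 59 58
f 58 59 60
f 58 60 46
f 59 43 61
f 59 61 60
f 60 61 62
f 60 62 46
f 61 43 63
f 61 63 62
f 62 63 64
f 62 64 46
f 63 43 65
f 63 65 64
f 64 65 66
f 64 66 46
f 65 43 67
f 65 67 66
f 66 67 68
f 66 68 46
f 67 43 69
f 67 69 68
f 68 69 70
f 68 70 46
f 69 43 71
f 69 71 70
f 70 71 72
f 70 72 46
f 71 43 73
f 71 73 72
f 72 73 74
f 72 74 46
f 73 43 75
f 73 75 74
f 74 75 76
f 74 76 46
f 75 43 44
f 75 44 76
f 76 44 45
f 76 45 46



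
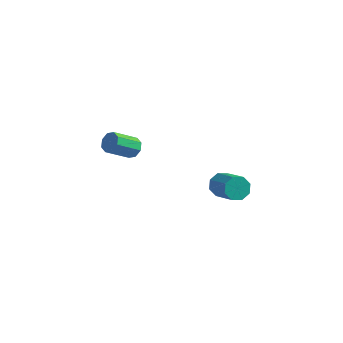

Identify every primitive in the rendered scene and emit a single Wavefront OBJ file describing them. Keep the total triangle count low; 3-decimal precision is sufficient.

v -3.453 -0.943 -1.208
v -2.952 -0.804 -0.64
v -3.946 -2.017 0.536
v -4.447 -2.157 -0.032
v -3.407 -0.429 -0.637
v -4.4 -1.642 0.539
v -3.888 -0.355 -0.969
v -4.882 -1.568 0.207
v -4.115 -0.626 -1.44
v -5.109 -1.839 -0.264
v -3.954 -1.083 -1.776
v -4.948 -2.296 -0.6
v -3.5 -1.458 -1.779
v -4.493 -2.671 -0.603
v -3.018 -1.532 -1.447
v -4.012 -2.745 -0.271
v -2.791 -1.261 -0.976
v -3.785 -2.474 0.2
v 2.901 -1.972 -1.63
v 3.542 -1.645 -2.137
v 4.999 -2.76 -1.017
v 4.359 -3.088 -0.51
v 3.419 -1.262 -1.596
v 4.877 -2.377 -0.477
v 2.994 -1.295 -1.075
v 4.451 -2.411 0.044
v 2.514 -1.725 -0.879
v 3.971 -2.841 0.24
v 2.261 -2.3 -1.123
v 3.718 -3.415 -0.003
v 2.383 -2.683 -1.663
v 3.841 -3.798 -0.544
v 2.809 -2.649 -2.184
v 4.266 -3.765 -1.065
v 3.289 -2.219 -2.38
v 4.746 -3.335 -1.261
f 2 1 5
f 2 5 3
f 3 5 6
f 3 6 4
f 5 1 7
f 5 7 6
f 6 7 8
f 6 8 4
f 7 1 9
f 7 9 8
f 8 9 10
f 8 10 4
f 9 1 11
f 9 11 10
f 10 11 12
f 10 12 4
f 11 1 13
f 11 13 12
f 12 13 14
f 12 14 4
f 13 1 15
f 13 15 14
f 14 15 16
f 14 16 4
f 15 1 17
f 15 17 16
f 16 17 18
f 16 18 4
f 17 1 2
f 17 2 18
f 18 2 3
f 18 3 4
f 20 19 23
f 20 23 21
f 21 23 24
f 21 24 22
f 23 19 25
f 23 25 24
f 24 25 26
f 24 26 22
f 25 19 27
f 25 27 26
f 26 27 28
f 26 28 22
f 27 19 29
f 27 29 28
f 28 29 30
f 28 30 22
f 29 19 31
f 29 31 30
f 30 31 32
f 30 32 22
f 31 19 33
f 31 33 32
f 32 33 34
f 32 34 22
f 33 19 35
f 33 35 34
f 34 35 36
f 34 36 22
f 35 19 20
f 35 20 36
f 36 20 21
f 36 21 22



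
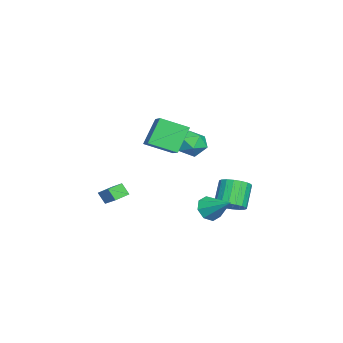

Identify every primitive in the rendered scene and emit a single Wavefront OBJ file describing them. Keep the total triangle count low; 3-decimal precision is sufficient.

v -2.3 2.506 -4.326
v -1.527 2.947 -3.768
v -2.728 3.134 -2.255
v -3.5 2.694 -2.814
v -1.729 3.314 -3.973
v -2.93 3.502 -2.461
v -2.044 3.522 -4.249
v -3.245 3.709 -2.737
v -2.41 3.528 -4.54
v -3.61 3.716 -3.028
v -2.754 3.332 -4.789
v -3.954 3.52 -3.276
v -3.007 2.973 -4.946
v -4.208 3.16 -3.433
v -3.121 2.521 -4.98
v -4.322 2.708 -3.468
v -3.072 2.066 -4.885
v -4.273 2.253 -3.372
v -2.87 1.698 -4.679
v -4.071 1.886 -3.167
v -2.555 1.491 -4.403
v -3.756 1.678 -2.891
v -2.19 1.484 -4.112
v -3.39 1.672 -2.6
v -1.846 1.68 -3.864
v -3.046 1.868 -2.351
v -1.592 2.04 -3.707
v -2.793 2.227 -2.194
v -1.478 2.492 -3.672
v -2.679 2.679 -2.16
v 2.672 1.801 -2.14
v 3.506 1.545 -2.54
v 3.588 3.159 -1.1
v 3.161 2.07 -2.921
v 2.529 2.437 -2.845
v 1.981 2.432 -2.355
v 1.838 2.057 -1.74
v 2.183 1.533 -1.359
v 2.815 1.165 -1.435
v 3.363 1.17 -1.925
v 1.235 0.109 3.836
v 1.527 -1.617 4.625
v 2.378 0.566 4.414
v 2.67 -1.16 5.202
v 2.29 -0.46 2.198
v 2.582 -2.186 2.986
v 3.433 -0.003 2.775
v 3.725 -1.729 3.564
v -3.862 0.684 1.004
v -2.872 0.495 1.478
v -3.508 -0.575 -0.238
v -2.518 -0.764 0.236
v -3.454 -1.056 0.765
v -3.673 -0.278 1.533
v -2.707 0.198 -0.293
v -2.926 0.976 0.475
v -2.158 0.194 0.677
v -2.62 -0.581 1.331
v -3.76 0.501 -0.091
v -4.222 -0.274 0.563
v 3.568 -4.344 -1.705
v 3.314 -4.821 -0.949
v 2.917 -3.634 -1.477
v 2.662 -4.112 -0.721
v 4.838 -3.488 -0.739
v 4.583 -3.966 0.017
v 4.186 -2.779 -0.511
v 3.932 -3.256 0.245
f 2 1 5
f 2 5 3
f 3 5 6
f 3 6 4
f 5 1 7
f 5 7 6
f 6 7 8
f 6 8 4
f 7 1 9
f 7 9 8
f 8 9 10
f 8 10 4
f 9 1 11
f 9 11 10
f 10 11 12
f 10 12 4
f 11 1 13
f 11 13 12
f 12 13 14
f 12 14 4
f 13 1 15
f 13 15 14
f 14 15 16
f 14 16 4
f 15 1 17
f 15 17 16
f 16 17 18
f 16 18 4
f 17 1 19
f 17 19 18
f 18 19 20
f 18 20 4
f 19 1 21
f 19 21 20
f 20 21 22
f 20 22 4
f 21 1 23
f 21 23 22
f 22 23 24
f 22 24 4
f 23 1 25
f 23 25 24
f 24 25 26
f 24 26 4
f 25 1 27
f 25 27 26
f 26 27 28
f 26 28 4
f 27 1 29
f 27 29 28
f 28 29 30
f 28 30 4
f 29 1 2
f 29 2 30
f 30 2 3
f 30 3 4
f 32 31 34
f 32 34 33
f 34 31 35
f 34 35 33
f 35 31 36
f 35 36 33
f 36 31 37
f 36 37 33
f 37 31 38
f 37 38 33
f 38 31 39
f 38 39 33
f 39 31 40
f 39 40 33
f 40 31 32
f 40 32 33
f 42 44 41
f 45 42 41
f 41 44 43
f 43 45 41
f 42 48 44
f 46 42 45
f 46 48 42
f 44 48 43
f 47 45 43
f 43 48 47
f 47 46 45
f 48 46 47
f 49 60 54
f 49 54 50
f 49 50 56
f 49 56 59
f 49 59 60
f 50 54 58
f 54 60 53
f 60 59 51
f 59 56 55
f 56 50 57
f 52 58 53
f 52 53 51
f 52 51 55
f 52 55 57
f 52 57 58
f 53 58 54
f 51 53 60
f 55 51 59
f 57 55 56
f 58 57 50
f 62 64 61
f 65 62 61
f 61 64 63
f 63 65 61
f 62 68 64
f 66 62 65
f 66 68 62
f 64 68 63
f 67 65 63
f 63 68 67
f 67 66 65
f 68 66 67



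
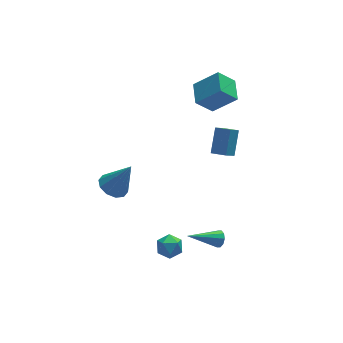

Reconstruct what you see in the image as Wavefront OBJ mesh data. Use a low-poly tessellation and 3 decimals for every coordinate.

v 2.365 2.038 -0.477
v 1.699 1.493 0.33
v 2.917 3.104 0.698
v 2.251 2.558 1.505
v 3.069 1.462 -0.285
v 2.403 0.916 0.522
v 3.621 2.527 0.89
v 2.955 1.982 1.697
v 1.21 -2.095 -3.936
v 1.417 -1.803 -3.506
v -0.65 -2.145 -3.004
v 1.294 -1.578 -3.738
v 1.139 -1.55 -4.047
v 1.011 -1.731 -4.312
v 0.958 -2.051 -4.434
v 1.002 -2.387 -4.366
v 1.125 -2.612 -4.133
v 1.28 -2.639 -3.825
v 1.408 -2.459 -3.559
v 1.461 -2.139 -3.437
v -2.358 -2.266 -4.016
v -1.993 -1.694 -4.495
v -1.247 -2.346 -3.265
v -0.882 -1.774 -3.744
v -1.512 -1.559 -3.248
v -2.199 -1.509 -3.712
v -1.041 -2.531 -4.048
v -1.728 -2.481 -4.512
v -1.179 -1.858 -4.515
v -1.47 -1.257 -4.02
v -1.77 -2.783 -3.74
v -2.061 -2.182 -3.245
v -3.961 1.32 -1.026
v -3.408 2.044 -1.215
v -2.979 1.06 0.846
v -3.873 2.242 -0.944
v -4.373 2.089 -0.703
v -4.714 1.642 -0.586
v -4.768 1.072 -0.637
v -4.514 0.597 -0.837
v -4.048 0.398 -1.109
v -3.549 0.551 -1.349
v -3.207 0.998 -1.466
v -3.153 1.568 -1.415
v 1.31 3.354 3.296
v 2.619 2.895 4.536
v 1.578 4.788 3.545
v 2.886 4.329 4.784
v 2.314 3.351 2.236
v 3.622 2.892 3.475
v 2.581 4.785 2.484
v 3.89 4.326 3.724
f 2 4 1
f 5 2 1
f 1 4 3
f 3 5 1
f 2 8 4
f 6 2 5
f 6 8 2
f 4 8 3
f 7 5 3
f 3 8 7
f 7 6 5
f 8 6 7
f 10 9 12
f 10 12 11
f 12 9 13
f 12 13 11
f 13 9 14
f 13 14 11
f 14 9 15
f 14 15 11
f 15 9 16
f 15 16 11
f 16 9 17
f 16 17 11
f 17 9 18
f 17 18 11
f 18 9 19
f 18 19 11
f 19 9 20
f 19 20 11
f 20 9 10
f 20 10 11
f 21 32 26
f 21 26 22
f 21 22 28
f 21 28 31
f 21 31 32
f 22 26 30
f 26 32 25
f 32 31 23
f 31 28 27
f 28 22 29
f 24 30 25
f 24 25 23
f 24 23 27
f 24 27 29
f 24 29 30
f 25 30 26
f 23 25 32
f 27 23 31
f 29 27 28
f 30 29 22
f 34 33 36
f 34 36 35
f 36 33 37
f 36 37 35
f 37 33 38
f 37 38 35
f 38 33 39
f 38 39 35
f 39 33 40
f 39 40 35
f 40 33 41
f 40 41 35
f 41 33 42
f 41 42 35
f 42 33 43
f 42 43 35
f 43 33 44
f 43 44 35
f 44 33 34
f 44 34 35
f 46 48 45
f 49 46 45
f 45 48 47
f 47 49 45
f 46 52 48
f 50 46 49
f 50 52 46
f 48 52 47
f 51 49 47
f 47 52 51
f 51 50 49
f 52 50 51



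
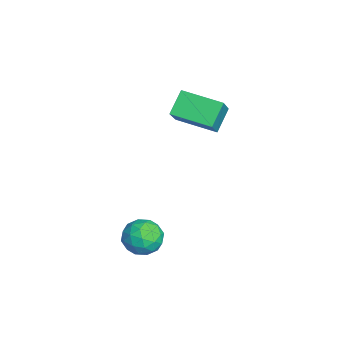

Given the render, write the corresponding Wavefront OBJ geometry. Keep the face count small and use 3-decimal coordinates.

v -2.052 1.72 0.479
v -2.732 2.209 1.282
v -1.319 3.205 0.197
v -1.999 3.693 1
v -1.001 1.407 1.56
v -1.681 1.895 2.363
v -0.268 2.891 1.278
v -0.948 3.38 2.081
v 2.214 0.824 -2.539
v 2.886 0.763 -2.073
v 2.254 -0.483 -2.767
v 2.926 -0.544 -2.301
v 2.203 -0.369 -1.957
v 2.178 0.439 -1.815
v 2.962 -0.159 -3.025
v 2.937 0.649 -2.883
v 3.348 0.155 -2.373
v 2.879 0.026 -1.713
v 2.261 0.254 -3.127
v 1.792 0.125 -2.467
v 2.547 0.908 -2.286
v 2.593 -0.628 -2.554
v 2.168 -0.525 -2.352
v 2.563 -0.561 -2.078
v 2.131 0.718 -2.134
v 2.526 0.682 -1.86
v 2.124 0.017 -1.792
v 2.614 -0.402 -2.98
v 3.009 -0.438 -2.706
v 2.577 0.841 -2.762
v 2.972 0.805 -2.488
v 3.016 0.263 -3.048
v 3.214 0.515 -2.188
v 3.237 -0.253 -2.323
v 3.258 -0.027 -2.748
v 3.244 0.448 -2.665
v 2.938 0.439 -1.8
v 2.961 -0.329 -1.935
v 2.536 -0.226 -1.732
v 2.522 0.248 -1.649
v 3.209 0.082 -1.977
v 2.179 0.609 -2.905
v 2.202 -0.159 -3.04
v 2.618 0.032 -3.191
v 2.604 0.506 -3.108
v 1.903 0.533 -2.517
v 1.926 -0.235 -2.652
v 1.896 -0.168 -2.175
v 1.882 0.307 -2.092
v 1.931 0.198 -2.863
f 2 4 1
f 5 2 1
f 1 4 3
f 3 5 1
f 2 8 4
f 6 2 5
f 6 8 2
f 4 8 3
f 7 5 3
f 3 8 7
f 7 6 5
f 8 6 7
f 9 46 25
f 46 20 49
f 25 49 14
f 46 49 25
f 9 25 21
f 25 14 26
f 21 26 10
f 25 26 21
f 9 21 30
f 21 10 31
f 30 31 16
f 21 31 30
f 9 30 42
f 30 16 45
f 42 45 19
f 30 45 42
f 9 42 46
f 42 19 50
f 46 50 20
f 42 50 46
f 10 26 37
f 26 14 40
f 37 40 18
f 26 40 37
f 14 49 27
f 49 20 48
f 27 48 13
f 49 48 27
f 20 50 47
f 50 19 43
f 47 43 11
f 50 43 47
f 19 45 44
f 45 16 32
f 44 32 15
f 45 32 44
f 16 31 36
f 31 10 33
f 36 33 17
f 31 33 36
f 12 38 24
f 38 18 39
f 24 39 13
f 38 39 24
f 12 24 22
f 24 13 23
f 22 23 11
f 24 23 22
f 12 22 29
f 22 11 28
f 29 28 15
f 22 28 29
f 12 29 34
f 29 15 35
f 34 35 17
f 29 35 34
f 12 34 38
f 34 17 41
f 38 41 18
f 34 41 38
f 13 39 27
f 39 18 40
f 27 40 14
f 39 40 27
f 11 23 47
f 23 13 48
f 47 48 20
f 23 48 47
f 15 28 44
f 28 11 43
f 44 43 19
f 28 43 44
f 17 35 36
f 35 15 32
f 36 32 16
f 35 32 36
f 18 41 37
f 41 17 33
f 37 33 10
f 41 33 37



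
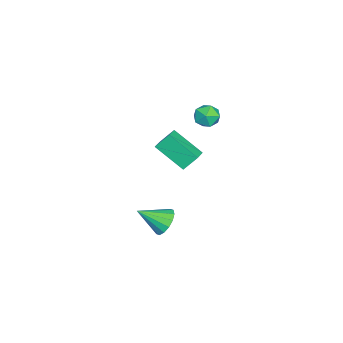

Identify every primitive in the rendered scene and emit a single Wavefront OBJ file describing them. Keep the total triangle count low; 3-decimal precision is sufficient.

v 3.117 0.292 -2.082
v 3.48 0.744 -1.575
v 3.463 -0.912 -1.258
v 3.104 0.725 -1.445
v 2.731 0.59 -1.486
v 2.462 0.375 -1.686
v 2.368 0.138 -1.993
v 2.475 -0.057 -2.323
v 2.754 -0.159 -2.589
v 3.13 -0.14 -2.719
v 3.503 -0.005 -2.678
v 3.772 0.21 -2.478
v 3.866 0.446 -2.171
v 3.759 0.642 -1.841
v -3.418 1.221 0.134
v -2.723 1.007 0.302
v -3.857 0.413 0.918
v -3.162 0.199 1.086
v -3.405 0.875 1.291
v -3.133 1.374 0.807
v -3.447 0.046 0.413
v -3.175 0.545 -0.071
v -2.741 0.281 0.475
v -2.715 0.793 1.018
v -3.865 0.627 0.202
v -3.839 1.139 0.745
v -1.741 0.181 -1.85
v -2.138 -1.291 -0.785
v -1.985 0.816 -1.063
v -2.382 -0.656 0.002
v -0.878 0.156 -1.562
v -1.275 -1.316 -0.497
v -1.122 0.791 -0.775
v -1.519 -0.681 0.29
f 2 1 4
f 2 4 3
f 4 1 5
f 4 5 3
f 5 1 6
f 5 6 3
f 6 1 7
f 6 7 3
f 7 1 8
f 7 8 3
f 8 1 9
f 8 9 3
f 9 1 10
f 9 10 3
f 10 1 11
f 10 11 3
f 11 1 12
f 11 12 3
f 12 1 13
f 12 13 3
f 13 1 14
f 13 14 3
f 14 1 2
f 14 2 3
f 15 26 20
f 15 20 16
f 15 16 22
f 15 22 25
f 15 25 26
f 16 20 24
f 20 26 19
f 26 25 17
f 25 22 21
f 22 16 23
f 18 24 19
f 18 19 17
f 18 17 21
f 18 21 23
f 18 23 24
f 19 24 20
f 17 19 26
f 21 17 25
f 23 21 22
f 24 23 16
f 28 30 27
f 31 28 27
f 27 30 29
f 29 31 27
f 28 34 30
f 32 28 31
f 32 34 28
f 30 34 29
f 33 31 29
f 29 34 33
f 33 32 31
f 34 32 33



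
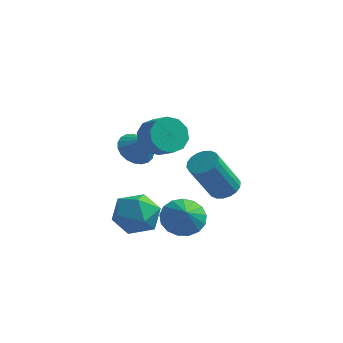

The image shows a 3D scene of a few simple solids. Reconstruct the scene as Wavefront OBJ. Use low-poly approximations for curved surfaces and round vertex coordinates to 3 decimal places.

v 0.322 -0.637 -1.429
v 0.883 -1.305 -0.654
v -1.103 -1.875 -1.466
v -0.542 -2.543 -0.691
v -0.972 -1.508 -0.365
v -0.091 -0.743 -0.343
v -0.129 -2.437 -1.777
v 0.752 -1.672 -1.755
v 0.604 -2.418 -0.869
v 0.083 -1.844 0.003
v -0.303 -1.336 -2.123
v -0.824 -0.762 -1.251
v 1.781 -1.036 -1.168
v 2.575 -1.249 -1.737
v 2.179 -1.724 -0.352
v 2.715 -0.868 -1.483
v 2.641 -0.525 -1.158
v 2.369 -0.299 -0.834
v 1.963 -0.242 -0.588
v 1.515 -0.367 -0.474
v 1.128 -0.644 -0.519
v 0.891 -1.012 -0.713
v 0.857 -1.384 -1.011
v 1.034 -1.677 -1.345
v 1.383 -1.823 -1.639
v 1.823 -1.789 -1.825
v 2.253 -1.582 -1.86
v 3.683 -1.267 1.234
v 4.293 -1.047 1.547
v 3.666 -1.972 3.419
v 3.057 -2.193 3.106
v 4.093 -0.803 1.601
v 3.466 -1.728 3.473
v 3.812 -0.65 1.582
v 3.185 -1.575 3.454
v 3.505 -0.62 1.494
v 2.878 -1.545 3.366
v 3.234 -0.718 1.355
v 2.607 -1.643 3.227
v 3.051 -0.925 1.192
v 2.424 -1.85 3.063
v 2.994 -1.2 1.037
v 2.367 -2.125 2.908
v 3.074 -1.488 0.921
v 2.447 -2.413 2.793
v 3.274 -1.732 0.867
v 2.647 -2.657 2.739
v 3.555 -1.885 0.886
v 2.928 -2.81 2.758
v 3.862 -1.915 0.974
v 3.235 -2.84 2.846
v 4.133 -1.817 1.113
v 3.506 -2.742 2.985
v 4.316 -1.61 1.277
v 3.689 -2.535 3.148
v 4.373 -1.335 1.432
v 3.746 -2.26 3.303
v -1.301 1.323 1.08
v -0.824 0.803 0.506
v -0.479 1.017 2.04
v -0.654 1.138 0.467
v -0.595 1.506 0.535
v -0.659 1.842 0.697
v -0.833 2.089 0.925
v -1.088 2.203 1.18
v -1.38 2.165 1.417
v -1.659 1.982 1.597
v -1.875 1.684 1.687
v -1.992 1.325 1.672
v -1.989 0.965 1.555
v -1.868 0.667 1.356
v -1.648 0.483 1.109
v -1.368 0.444 0.857
v -1.077 0.557 0.644
v 0.657 -1.216 3.561
v 0.942 -1.643 2.786
v 1.728 -2.131 3.343
v 1.443 -1.704 4.119
v 1.223 -1.143 2.827
v 2.009 -1.631 3.385
v 1.288 -0.671 3.149
v 2.074 -1.159 3.706
v 1.112 -0.408 3.628
v 1.898 -0.895 4.185
v 0.762 -0.452 4.082
v 1.548 -0.94 4.639
v 0.372 -0.789 4.337
v 1.158 -1.277 4.894
v 0.091 -1.289 4.295
v 0.877 -1.777 4.853
v 0.026 -1.761 3.974
v 0.812 -2.249 4.531
v 0.202 -2.025 3.495
v 0.988 -2.512 4.052
v 0.552 -1.98 3.041
v 1.338 -2.468 3.598
f 1 12 6
f 1 6 2
f 1 2 8
f 1 8 11
f 1 11 12
f 2 6 10
f 6 12 5
f 12 11 3
f 11 8 7
f 8 2 9
f 4 10 5
f 4 5 3
f 4 3 7
f 4 7 9
f 4 9 10
f 5 10 6
f 3 5 12
f 7 3 11
f 9 7 8
f 10 9 2
f 14 13 16
f 14 16 15
f 16 13 17
f 16 17 15
f 17 13 18
f 17 18 15
f 18 13 19
f 18 19 15
f 19 13 20
f 19 20 15
f 20 13 21
f 20 21 15
f 21 13 22
f 21 22 15
f 22 13 23
f 22 23 15
f 23 13 24
f 23 24 15
f 24 13 25
f 24 25 15
f 25 13 26
f 25 26 15
f 26 13 27
f 26 27 15
f 27 13 14
f 27 14 15
f 29 28 32
f 29 32 30
f 30 32 33
f 30 33 31
f 32 28 34
f 32 34 33
f 33 34 35
f 33 35 31
f 34 28 36
f 34 36 35
f 35 36 37
f 35 37 31
f 36 28 38
f 36 38 37
f 37 38 39
f 37 39 31
f 38 28 40
f 38 40 39
f 39 40 41
f 39 41 31
f 40 28 42
f 40 42 41
f 41 42 43
f 41 43 31
f 42 28 44
f 42 44 43
f 43 44 45
f 43 45 31
f 44 28 46
f 44 46 45
f 45 46 47
f 45 47 31
f 46 28 48
f 46 48 47
f 47 48 49
f 47 49 31
f 48 28 50
f 48 50 49
f 49 50 51
f 49 51 31
f 50 28 52
f 50 52 51
f 51 52 53
f 51 53 31
f 52 28 54
f 52 54 53
f 53 54 55
f 53 55 31
f 54 28 56
f 54 56 55
f 55 56 57
f 55 57 31
f 56 28 29
f 56 29 57
f 57 29 30
f 57 30 31
f 59 58 61
f 59 61 60
f 61 58 62
f 61 62 60
f 62 58 63
f 62 63 60
f 63 58 64
f 63 64 60
f 64 58 65
f 64 65 60
f 65 58 66
f 65 66 60
f 66 58 67
f 66 67 60
f 67 58 68
f 67 68 60
f 68 58 69
f 68 69 60
f 69 58 70
f 69 70 60
f 70 58 71
f 70 71 60
f 71 58 72
f 71 72 60
f 72 58 73
f 72 73 60
f 73 58 74
f 73 74 60
f 74 58 59
f 74 59 60
f 76 75 79
f 76 79 77
f 77 79 80
f 77 80 78
f 79 75 81
f 79 81 80
f 80 81 82
f 80 82 78
f 81 75 83
f 81 83 82
f 82 83 84
f 82 84 78
f 83 75 85
f 83 85 84
f 84 85 86
f 84 86 78
f 85 75 87
f 85 87 86
f 86 87 88
f 86 88 78
f 87 75 89
f 87 89 88
f 88 89 90
f 88 90 78
f 89 75 91
f 89 91 90
f 90 91 92
f 90 92 78
f 91 75 93
f 91 93 92
f 92 93 94
f 92 94 78
f 93 75 95
f 93 95 94
f 94 95 96
f 94 96 78
f 95 75 76
f 95 76 96
f 96 76 77
f 96 77 78



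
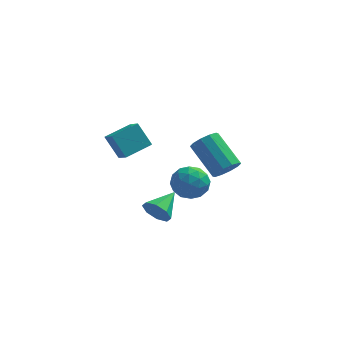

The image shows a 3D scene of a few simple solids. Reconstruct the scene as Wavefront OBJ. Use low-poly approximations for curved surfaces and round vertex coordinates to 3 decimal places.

v -2.538 1.227 -3.563
v -2.079 1.233 -4.169
v -1.862 2.433 -3.037
v -2.564 1.542 -4.254
v -3.034 1.667 -3.934
v -3.214 1.533 -3.397
v -2.998 1.22 -2.957
v -2.512 0.911 -2.872
v -2.042 0.787 -3.192
v -1.863 0.92 -3.729
v -1.702 3.931 -3.047
v -0.93 3.937 -2.482
v -1.55 2.403 -3.238
v -0.778 2.409 -2.673
v -1.644 2.575 -2.302
v -1.738 3.52 -2.184
v -0.742 2.82 -3.536
v -0.836 3.765 -3.418
v -0.337 3.251 -2.784
v -0.894 3.099 -2.021
v -1.586 3.241 -3.699
v -2.143 3.089 -2.936
v -1.33 4.069 -2.747
v -1.15 2.271 -2.973
v -1.659 2.369 -2.754
v -1.206 2.373 -2.422
v -1.804 3.823 -2.572
v -1.351 3.827 -2.24
v -1.77 3.026 -2.134
v -1.129 2.513 -3.48
v -0.676 2.517 -3.148
v -1.274 3.967 -3.298
v -0.821 3.971 -2.966
v -0.71 3.314 -3.586
v -0.527 3.668 -2.593
v -0.437 2.77 -2.706
v -0.416 3.012 -3.213
v -0.472 3.567 -3.143
v -0.855 3.58 -2.145
v -0.765 2.681 -2.257
v -1.274 2.779 -2.039
v -1.329 3.334 -1.969
v -0.506 3.176 -2.322
v -1.715 3.659 -3.463
v -1.625 2.76 -3.575
v -1.151 3.006 -3.751
v -1.206 3.561 -3.681
v -2.043 3.57 -3.014
v -1.953 2.672 -3.127
v -2.008 2.773 -2.577
v -2.064 3.328 -2.507
v -1.974 3.164 -3.398
v 0.589 0.519 -0.086
v 1.099 0.512 0.408
v 0.022 1.594 1.539
v -0.489 1.601 1.046
v 1.169 0.856 0.145
v 0.092 1.938 1.276
v 1.018 1.072 -0.206
v -0.06 2.154 0.925
v 0.702 1.076 -0.511
v -0.375 2.158 0.62
v 0.343 0.868 -0.653
v -0.734 1.95 0.478
v 0.078 0.526 -0.579
v -0.999 1.608 0.552
v 0.008 0.182 -0.316
v -1.069 1.264 0.815
v 0.16 -0.034 0.035
v -0.918 1.048 1.166
v 0.475 -0.038 0.34
v -0.602 1.044 1.471
v 0.834 0.17 0.482
v -0.243 1.252 1.613
v -4.537 -0.362 2.228
v -4.133 -1.014 2.719
v -3.547 0.485 2.541
v -3.143 -0.166 3.031
v -3.897 -0.734 1.209
v -3.493 -1.385 1.699
v -2.907 0.114 1.521
v -2.503 -0.538 2.012
f 2 1 4
f 2 4 3
f 4 1 5
f 4 5 3
f 5 1 6
f 5 6 3
f 6 1 7
f 6 7 3
f 7 1 8
f 7 8 3
f 8 1 9
f 8 9 3
f 9 1 10
f 9 10 3
f 10 1 2
f 10 2 3
f 11 48 27
f 48 22 51
f 27 51 16
f 48 51 27
f 11 27 23
f 27 16 28
f 23 28 12
f 27 28 23
f 11 23 32
f 23 12 33
f 32 33 18
f 23 33 32
f 11 32 44
f 32 18 47
f 44 47 21
f 32 47 44
f 11 44 48
f 44 21 52
f 48 52 22
f 44 52 48
f 12 28 39
f 28 16 42
f 39 42 20
f 28 42 39
f 16 51 29
f 51 22 50
f 29 50 15
f 51 50 29
f 22 52 49
f 52 21 45
f 49 45 13
f 52 45 49
f 21 47 46
f 47 18 34
f 46 34 17
f 47 34 46
f 18 33 38
f 33 12 35
f 38 35 19
f 33 35 38
f 14 40 26
f 40 20 41
f 26 41 15
f 40 41 26
f 14 26 24
f 26 15 25
f 24 25 13
f 26 25 24
f 14 24 31
f 24 13 30
f 31 30 17
f 24 30 31
f 14 31 36
f 31 17 37
f 36 37 19
f 31 37 36
f 14 36 40
f 36 19 43
f 40 43 20
f 36 43 40
f 15 41 29
f 41 20 42
f 29 42 16
f 41 42 29
f 13 25 49
f 25 15 50
f 49 50 22
f 25 50 49
f 17 30 46
f 30 13 45
f 46 45 21
f 30 45 46
f 19 37 38
f 37 17 34
f 38 34 18
f 37 34 38
f 20 43 39
f 43 19 35
f 39 35 12
f 43 35 39
f 54 53 57
f 54 57 55
f 55 57 58
f 55 58 56
f 57 53 59
f 57 59 58
f 58 59 60
f 58 60 56
f 59 53 61
f 59 61 60
f 60 61 62
f 60 62 56
f 61 53 63
f 61 63 62
f 62 63 64
f 62 64 56
f 63 53 65
f 63 65 64
f 64 65 66
f 64 66 56
f 65 53 67
f 65 67 66
f 66 67 68
f 66 68 56
f 67 53 69
f 67 69 68
f 68 69 70
f 68 70 56
f 69 53 71
f 69 71 70
f 70 71 72
f 70 72 56
f 71 53 73
f 71 73 72
f 72 73 74
f 72 74 56
f 73 53 54
f 73 54 74
f 74 54 55
f 74 55 56
f 76 78 75
f 79 76 75
f 75 78 77
f 77 79 75
f 76 82 78
f 80 76 79
f 80 82 76
f 78 82 77
f 81 79 77
f 77 82 81
f 81 80 79
f 82 80 81



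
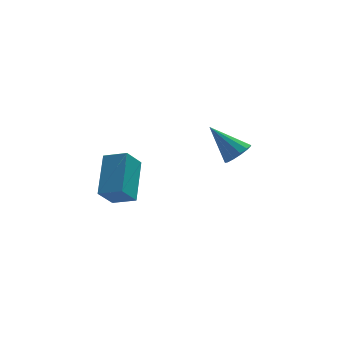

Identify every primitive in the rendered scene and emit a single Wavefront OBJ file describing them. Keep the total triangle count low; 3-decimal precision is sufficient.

v 1.163 1.437 0.81
v 1.662 1.693 1.075
v 0.237 2.083 1.93
v 1.543 1.926 0.843
v 1.304 2.004 0.601
v 1.02 1.902 0.425
v 0.782 1.653 0.371
v 0.664 1.335 0.457
v 0.705 1.05 0.654
v 0.891 0.888 0.902
v 1.163 0.9 1.12
v 1.436 1.083 1.239
v 1.622 1.379 1.223
v -4.226 -0.838 0.747
v -3.452 -1.284 1.07
v -3.824 0.587 1.754
v -3.05 0.14 2.077
v -3.67 -0.44 -0.037
v -2.896 -0.887 0.286
v -3.268 0.984 0.97
v -2.494 0.538 1.293
f 2 1 4
f 2 4 3
f 4 1 5
f 4 5 3
f 5 1 6
f 5 6 3
f 6 1 7
f 6 7 3
f 7 1 8
f 7 8 3
f 8 1 9
f 8 9 3
f 9 1 10
f 9 10 3
f 10 1 11
f 10 11 3
f 11 1 12
f 11 12 3
f 12 1 13
f 12 13 3
f 13 1 2
f 13 2 3
f 15 17 14
f 18 15 14
f 14 17 16
f 16 18 14
f 15 21 17
f 19 15 18
f 19 21 15
f 17 21 16
f 20 18 16
f 16 21 20
f 20 19 18
f 21 19 20



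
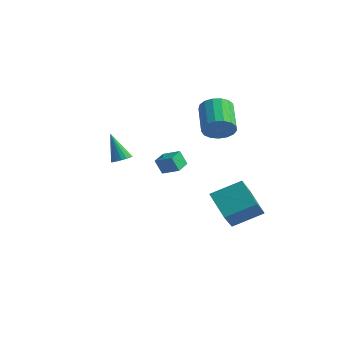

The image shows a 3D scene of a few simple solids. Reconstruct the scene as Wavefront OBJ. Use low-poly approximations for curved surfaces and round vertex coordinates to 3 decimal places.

v 1.776 3.21 3.472
v 2.403 3.959 3.386
v 1.09 5.179 4.442
v 0.464 4.43 4.528
v 2.131 3.995 3.005
v 0.818 5.215 4.061
v 1.778 3.852 2.732
v 0.465 5.072 3.788
v 1.424 3.562 2.628
v 0.112 4.782 3.684
v 1.152 3.191 2.717
v -0.161 4.411 3.773
v 1.022 2.825 2.98
v -0.291 4.044 4.036
v 1.065 2.546 3.355
v -0.248 3.766 4.411
v 1.271 2.42 3.757
v -0.042 3.64 4.813
v 1.593 2.475 4.093
v 0.28 3.695 5.149
v 1.957 2.698 4.288
v 0.644 3.918 5.344
v 2.279 3.038 4.295
v 0.967 4.258 5.351
v 2.487 3.418 4.114
v 1.174 4.638 5.17
v 2.531 3.75 3.786
v 1.219 4.97 4.842
v -2.674 0.187 0.914
v -2.264 -0.256 1.095
v -3.506 0.133 2.666
v -2.128 0.003 1.168
v -2.116 0.304 1.183
v -2.232 0.578 1.136
v -2.45 0.763 1.039
v -2.718 0.816 0.913
v -2.977 0.725 0.787
v -3.166 0.511 0.69
v -3.242 0.223 0.645
v -3.188 -0.074 0.661
v -3.017 -0.31 0.736
v -2.766 -0.432 0.851
v -2.495 -0.413 0.981
v 2.89 2.428 -2.635
v 1.236 3.05 -1.518
v 2.515 3.492 -3.783
v 0.862 4.115 -2.667
v 4.038 3.825 -1.713
v 2.385 4.448 -0.597
v 3.664 4.89 -2.862
v 2.01 5.512 -1.745
v 2.901 -2.474 2.202
v 2.592 -2.71 3.09
v 2.614 -1.548 2.348
v 2.305 -1.785 3.237
v 3.875 -2.235 2.603
v 3.566 -2.472 3.492
v 3.588 -1.31 2.75
v 3.279 -1.546 3.638
f 2 1 5
f 2 5 3
f 3 5 6
f 3 6 4
f 5 1 7
f 5 7 6
f 6 7 8
f 6 8 4
f 7 1 9
f 7 9 8
f 8 9 10
f 8 10 4
f 9 1 11
f 9 11 10
f 10 11 12
f 10 12 4
f 11 1 13
f 11 13 12
f 12 13 14
f 12 14 4
f 13 1 15
f 13 15 14
f 14 15 16
f 14 16 4
f 15 1 17
f 15 17 16
f 16 17 18
f 16 18 4
f 17 1 19
f 17 19 18
f 18 19 20
f 18 20 4
f 19 1 21
f 19 21 20
f 20 21 22
f 20 22 4
f 21 1 23
f 21 23 22
f 22 23 24
f 22 24 4
f 23 1 25
f 23 25 24
f 24 25 26
f 24 26 4
f 25 1 27
f 25 27 26
f 26 27 28
f 26 28 4
f 27 1 2
f 27 2 28
f 28 2 3
f 28 3 4
f 30 29 32
f 30 32 31
f 32 29 33
f 32 33 31
f 33 29 34
f 33 34 31
f 34 29 35
f 34 35 31
f 35 29 36
f 35 36 31
f 36 29 37
f 36 37 31
f 37 29 38
f 37 38 31
f 38 29 39
f 38 39 31
f 39 29 40
f 39 40 31
f 40 29 41
f 40 41 31
f 41 29 42
f 41 42 31
f 42 29 43
f 42 43 31
f 43 29 30
f 43 30 31
f 45 47 44
f 48 45 44
f 44 47 46
f 46 48 44
f 45 51 47
f 49 45 48
f 49 51 45
f 47 51 46
f 50 48 46
f 46 51 50
f 50 49 48
f 51 49 50
f 53 55 52
f 56 53 52
f 52 55 54
f 54 56 52
f 53 59 55
f 57 53 56
f 57 59 53
f 55 59 54
f 58 56 54
f 54 59 58
f 58 57 56
f 59 57 58



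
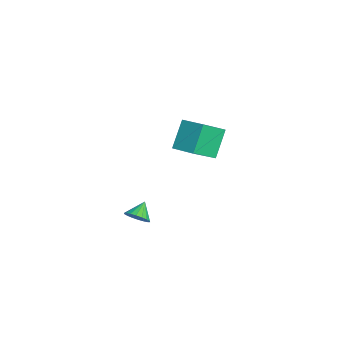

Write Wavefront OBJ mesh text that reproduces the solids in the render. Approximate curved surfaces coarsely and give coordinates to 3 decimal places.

v 4.188 -1.648 -0.741
v 4.777 -1.413 -0.27
v 3.412 -1.152 -0.019
v 4.742 -1.143 -0.493
v 4.598 -0.973 -0.764
v 4.372 -0.937 -1.031
v 4.11 -1.041 -1.241
v 3.863 -1.266 -1.352
v 3.681 -1.566 -1.342
v 3.599 -1.883 -1.212
v 3.633 -2.153 -0.99
v 3.778 -2.323 -0.718
v 4.003 -2.359 -0.451
v 4.265 -2.255 -0.241
v 4.512 -2.03 -0.131
v 4.695 -1.73 -0.141
v -3.736 2.344 -1.463
v -2.814 0.91 -0.254
v -4.866 3.035 0.218
v -3.945 1.601 1.427
v -2.495 3.459 -1.087
v -1.574 2.025 0.122
v -3.626 4.15 0.594
v -2.704 2.716 1.803
f 2 1 4
f 2 4 3
f 4 1 5
f 4 5 3
f 5 1 6
f 5 6 3
f 6 1 7
f 6 7 3
f 7 1 8
f 7 8 3
f 8 1 9
f 8 9 3
f 9 1 10
f 9 10 3
f 10 1 11
f 10 11 3
f 11 1 12
f 11 12 3
f 12 1 13
f 12 13 3
f 13 1 14
f 13 14 3
f 14 1 15
f 14 15 3
f 15 1 16
f 15 16 3
f 16 1 2
f 16 2 3
f 18 20 17
f 21 18 17
f 17 20 19
f 19 21 17
f 18 24 20
f 22 18 21
f 22 24 18
f 20 24 19
f 23 21 19
f 19 24 23
f 23 22 21
f 24 22 23



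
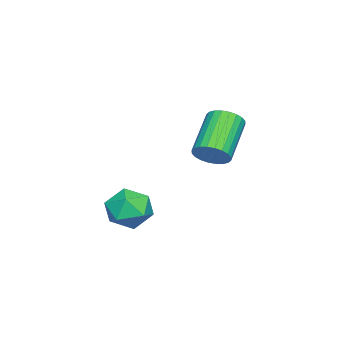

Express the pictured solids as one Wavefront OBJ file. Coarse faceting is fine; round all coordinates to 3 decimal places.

v 3.386 0.585 1.054
v 4.059 0.124 1.14
v 3.101 -0.044 -0.08
v 3.774 -0.505 0.006
v 3.141 -0.604 0.518
v 3.317 -0.216 1.218
v 3.843 0.296 -0.158
v 4.019 0.684 0.542
v 4.342 -0.054 0.391
v 3.908 -0.611 0.808
v 3.252 0.691 0.252
v 2.818 0.134 0.669
v 1.038 1.732 1.963
v 1.412 1.718 2.469
v 0.036 1.715 3.484
v -0.338 1.728 2.977
v 1.386 1.961 2.435
v 0.01 1.957 3.45
v 1.307 2.168 2.329
v -0.069 2.165 3.344
v 1.187 2.308 2.167
v -0.189 2.305 3.182
v 1.045 2.361 1.974
v -0.331 2.358 2.989
v 0.901 2.318 1.779
v -0.475 2.315 2.794
v 0.779 2.186 1.612
v -0.598 2.183 2.627
v 0.695 1.985 1.498
v -0.681 1.982 2.513
v 0.664 1.745 1.456
v -0.712 1.742 2.471
v 0.69 1.503 1.49
v -0.686 1.499 2.505
v 0.769 1.295 1.596
v -0.607 1.292 2.611
v 0.889 1.155 1.758
v -0.487 1.152 2.773
v 1.031 1.102 1.951
v -0.345 1.099 2.966
v 1.175 1.145 2.146
v -0.201 1.142 3.161
v 1.298 1.277 2.313
v -0.079 1.274 3.328
v 1.381 1.478 2.427
v 0.005 1.475 3.442
f 1 12 6
f 1 6 2
f 1 2 8
f 1 8 11
f 1 11 12
f 2 6 10
f 6 12 5
f 12 11 3
f 11 8 7
f 8 2 9
f 4 10 5
f 4 5 3
f 4 3 7
f 4 7 9
f 4 9 10
f 5 10 6
f 3 5 12
f 7 3 11
f 9 7 8
f 10 9 2
f 14 13 17
f 14 17 15
f 15 17 18
f 15 18 16
f 17 13 19
f 17 19 18
f 18 19 20
f 18 20 16
f 19 13 21
f 19 21 20
f 20 21 22
f 20 22 16
f 21 13 23
f 21 23 22
f 22 23 24
f 22 24 16
f 23 13 25
f 23 25 24
f 24 25 26
f 24 26 16
f 25 13 27
f 25 27 26
f 26 27 28
f 26 28 16
f 27 13 29
f 27 29 28
f 28 29 30
f 28 30 16
f 29 13 31
f 29 31 30
f 30 31 32
f 30 32 16
f 31 13 33
f 31 33 32
f 32 33 34
f 32 34 16
f 33 13 35
f 33 35 34
f 34 35 36
f 34 36 16
f 35 13 37
f 35 37 36
f 36 37 38
f 36 38 16
f 37 13 39
f 37 39 38
f 38 39 40
f 38 40 16
f 39 13 41
f 39 41 40
f 40 41 42
f 40 42 16
f 41 13 43
f 41 43 42
f 42 43 44
f 42 44 16
f 43 13 45
f 43 45 44
f 44 45 46
f 44 46 16
f 45 13 14
f 45 14 46
f 46 14 15
f 46 15 16

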